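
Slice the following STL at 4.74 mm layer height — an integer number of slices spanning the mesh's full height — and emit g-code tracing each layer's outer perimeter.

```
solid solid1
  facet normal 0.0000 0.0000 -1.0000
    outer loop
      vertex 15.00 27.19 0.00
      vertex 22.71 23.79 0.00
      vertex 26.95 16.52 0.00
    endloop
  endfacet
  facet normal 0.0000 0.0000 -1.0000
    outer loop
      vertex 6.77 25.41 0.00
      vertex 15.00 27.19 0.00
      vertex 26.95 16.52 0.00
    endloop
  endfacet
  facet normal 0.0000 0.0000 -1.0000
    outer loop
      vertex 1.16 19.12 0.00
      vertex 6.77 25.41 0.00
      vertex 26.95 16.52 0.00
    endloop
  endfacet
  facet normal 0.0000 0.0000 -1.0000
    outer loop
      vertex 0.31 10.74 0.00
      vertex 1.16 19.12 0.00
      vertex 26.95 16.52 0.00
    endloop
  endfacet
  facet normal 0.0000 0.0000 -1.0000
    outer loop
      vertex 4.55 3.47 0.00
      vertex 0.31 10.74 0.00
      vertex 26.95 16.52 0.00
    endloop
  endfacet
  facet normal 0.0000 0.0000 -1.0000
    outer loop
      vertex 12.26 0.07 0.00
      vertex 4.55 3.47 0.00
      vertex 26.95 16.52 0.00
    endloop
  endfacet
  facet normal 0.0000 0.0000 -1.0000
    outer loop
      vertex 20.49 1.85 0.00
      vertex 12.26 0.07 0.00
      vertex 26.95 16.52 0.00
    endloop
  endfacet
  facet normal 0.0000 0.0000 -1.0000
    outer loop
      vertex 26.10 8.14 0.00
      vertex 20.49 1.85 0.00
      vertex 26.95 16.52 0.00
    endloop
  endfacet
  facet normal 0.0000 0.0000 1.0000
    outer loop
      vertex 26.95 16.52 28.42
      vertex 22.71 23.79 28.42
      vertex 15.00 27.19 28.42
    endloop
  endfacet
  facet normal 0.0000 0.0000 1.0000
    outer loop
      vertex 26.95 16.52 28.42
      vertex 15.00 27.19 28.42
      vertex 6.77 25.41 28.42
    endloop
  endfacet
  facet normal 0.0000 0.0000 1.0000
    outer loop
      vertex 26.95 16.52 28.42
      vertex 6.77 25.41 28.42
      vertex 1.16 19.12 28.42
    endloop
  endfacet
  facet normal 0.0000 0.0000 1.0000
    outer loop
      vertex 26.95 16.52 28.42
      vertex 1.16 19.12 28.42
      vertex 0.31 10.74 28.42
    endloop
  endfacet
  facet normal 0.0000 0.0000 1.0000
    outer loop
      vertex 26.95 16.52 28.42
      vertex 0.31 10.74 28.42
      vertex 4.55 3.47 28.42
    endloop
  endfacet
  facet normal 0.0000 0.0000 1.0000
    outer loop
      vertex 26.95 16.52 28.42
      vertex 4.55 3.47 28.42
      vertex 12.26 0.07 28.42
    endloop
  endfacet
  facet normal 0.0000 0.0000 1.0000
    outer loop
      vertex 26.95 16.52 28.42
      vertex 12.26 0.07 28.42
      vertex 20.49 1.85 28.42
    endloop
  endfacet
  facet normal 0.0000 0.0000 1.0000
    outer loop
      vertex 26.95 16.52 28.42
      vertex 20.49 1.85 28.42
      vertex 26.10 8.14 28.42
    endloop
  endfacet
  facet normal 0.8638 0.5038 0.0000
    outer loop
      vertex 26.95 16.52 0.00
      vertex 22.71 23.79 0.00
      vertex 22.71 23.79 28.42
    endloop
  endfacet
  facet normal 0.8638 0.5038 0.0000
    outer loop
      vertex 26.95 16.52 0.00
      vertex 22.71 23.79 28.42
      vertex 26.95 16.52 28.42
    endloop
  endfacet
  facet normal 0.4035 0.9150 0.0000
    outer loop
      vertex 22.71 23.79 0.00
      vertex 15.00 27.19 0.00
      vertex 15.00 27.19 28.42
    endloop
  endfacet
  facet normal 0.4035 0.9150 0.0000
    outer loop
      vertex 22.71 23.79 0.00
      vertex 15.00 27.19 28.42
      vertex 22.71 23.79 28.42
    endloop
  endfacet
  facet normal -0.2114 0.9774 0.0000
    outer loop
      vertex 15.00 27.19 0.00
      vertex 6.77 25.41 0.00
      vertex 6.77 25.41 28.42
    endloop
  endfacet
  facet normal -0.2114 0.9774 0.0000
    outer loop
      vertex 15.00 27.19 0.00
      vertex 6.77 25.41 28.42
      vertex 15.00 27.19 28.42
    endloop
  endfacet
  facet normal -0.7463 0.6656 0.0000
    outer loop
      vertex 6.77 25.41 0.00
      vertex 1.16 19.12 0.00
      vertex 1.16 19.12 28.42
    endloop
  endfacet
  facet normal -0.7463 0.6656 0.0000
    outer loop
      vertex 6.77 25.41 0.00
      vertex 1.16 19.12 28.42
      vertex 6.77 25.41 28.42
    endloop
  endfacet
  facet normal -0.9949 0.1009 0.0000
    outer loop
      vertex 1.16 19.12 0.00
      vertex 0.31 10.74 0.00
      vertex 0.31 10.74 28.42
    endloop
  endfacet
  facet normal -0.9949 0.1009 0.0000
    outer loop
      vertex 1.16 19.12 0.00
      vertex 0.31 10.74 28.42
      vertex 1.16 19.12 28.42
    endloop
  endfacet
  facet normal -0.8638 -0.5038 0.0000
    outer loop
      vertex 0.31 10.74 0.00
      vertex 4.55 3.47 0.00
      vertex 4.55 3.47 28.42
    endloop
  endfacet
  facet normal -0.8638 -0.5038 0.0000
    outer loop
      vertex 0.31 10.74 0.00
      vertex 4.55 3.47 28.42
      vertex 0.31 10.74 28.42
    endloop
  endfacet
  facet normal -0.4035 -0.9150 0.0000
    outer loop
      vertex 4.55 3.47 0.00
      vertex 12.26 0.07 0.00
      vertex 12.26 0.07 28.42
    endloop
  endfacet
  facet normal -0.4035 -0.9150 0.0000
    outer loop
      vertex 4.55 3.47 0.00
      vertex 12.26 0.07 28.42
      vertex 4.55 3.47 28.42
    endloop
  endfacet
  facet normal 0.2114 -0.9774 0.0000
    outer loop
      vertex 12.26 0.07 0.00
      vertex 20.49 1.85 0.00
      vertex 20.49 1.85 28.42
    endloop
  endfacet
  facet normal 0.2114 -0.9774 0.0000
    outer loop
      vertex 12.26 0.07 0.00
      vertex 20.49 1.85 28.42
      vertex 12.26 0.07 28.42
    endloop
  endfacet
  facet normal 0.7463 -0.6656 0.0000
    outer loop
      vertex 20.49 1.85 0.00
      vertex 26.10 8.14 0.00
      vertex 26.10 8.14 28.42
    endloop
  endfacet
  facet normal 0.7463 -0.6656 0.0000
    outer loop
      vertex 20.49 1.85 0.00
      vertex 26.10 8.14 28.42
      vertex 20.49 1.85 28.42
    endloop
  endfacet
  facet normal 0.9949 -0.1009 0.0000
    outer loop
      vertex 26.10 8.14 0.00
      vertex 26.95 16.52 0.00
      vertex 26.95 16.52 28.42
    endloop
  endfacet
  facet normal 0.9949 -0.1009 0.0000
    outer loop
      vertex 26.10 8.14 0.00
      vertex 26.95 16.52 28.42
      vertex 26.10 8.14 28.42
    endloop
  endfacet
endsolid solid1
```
; perimeter-only toolpath
G21 ; units = mm
G90 ; absolute positioning
G28 ; home
; layer 1
G0 Z4.74
G0 X26.95 Y16.52
G1 X22.71 Y23.79
G1 X15.00 Y27.19
G1 X6.77 Y25.41
G1 X1.16 Y19.12
G1 X0.31 Y10.74
G1 X4.55 Y3.47
G1 X12.26 Y0.07
G1 X20.49 Y1.85
G1 X26.10 Y8.14
G1 X26.95 Y16.52
; layer 2
G0 Z9.47
G0 X26.95 Y16.52
G1 X22.71 Y23.79
G1 X15.00 Y27.19
G1 X6.77 Y25.41
G1 X1.16 Y19.12
G1 X0.31 Y10.74
G1 X4.55 Y3.47
G1 X12.26 Y0.07
G1 X20.49 Y1.85
G1 X26.10 Y8.14
G1 X26.95 Y16.52
; layer 3
G0 Z14.21
G0 X26.95 Y16.52
G1 X22.71 Y23.79
G1 X15.00 Y27.19
G1 X6.77 Y25.41
G1 X1.16 Y19.12
G1 X0.31 Y10.74
G1 X4.55 Y3.47
G1 X12.26 Y0.07
G1 X20.49 Y1.85
G1 X26.10 Y8.14
G1 X26.95 Y16.52
; layer 4
G0 Z18.95
G0 X26.95 Y16.52
G1 X22.71 Y23.79
G1 X15.00 Y27.19
G1 X6.77 Y25.41
G1 X1.16 Y19.12
G1 X0.31 Y10.74
G1 X4.55 Y3.47
G1 X12.26 Y0.07
G1 X20.49 Y1.85
G1 X26.10 Y8.14
G1 X26.95 Y16.52
; layer 5
G0 Z23.68
G0 X26.95 Y16.52
G1 X22.71 Y23.79
G1 X15.00 Y27.19
G1 X6.77 Y25.41
G1 X1.16 Y19.12
G1 X0.31 Y10.74
G1 X4.55 Y3.47
G1 X12.26 Y0.07
G1 X20.49 Y1.85
G1 X26.10 Y8.14
G1 X26.95 Y16.52
; layer 6
G0 Z28.42
G0 X26.95 Y16.52
G1 X22.71 Y23.79
G1 X15.00 Y27.19
G1 X6.77 Y25.41
G1 X1.16 Y19.12
G1 X0.31 Y10.74
G1 X4.55 Y3.47
G1 X12.26 Y0.07
G1 X20.49 Y1.85
G1 X26.10 Y8.14
G1 X26.95 Y16.52
M2 ; end

The solid is a regular 10-sided prism (a cylinder approximated with 10 flat sides), circumscribed radius ≈ 13.6 mm, height ≈ 28.4 mm. Slicing at Δz = 4.74 mm — 6 equal slices spanning the solid's height, so layer i sits at z = i·h/6 — gives 6 non-empty perimeters. Each is a 10-segment closed polygon; G0 lifts to the layer z and rapids to the start vertex, then G1 traces the edges.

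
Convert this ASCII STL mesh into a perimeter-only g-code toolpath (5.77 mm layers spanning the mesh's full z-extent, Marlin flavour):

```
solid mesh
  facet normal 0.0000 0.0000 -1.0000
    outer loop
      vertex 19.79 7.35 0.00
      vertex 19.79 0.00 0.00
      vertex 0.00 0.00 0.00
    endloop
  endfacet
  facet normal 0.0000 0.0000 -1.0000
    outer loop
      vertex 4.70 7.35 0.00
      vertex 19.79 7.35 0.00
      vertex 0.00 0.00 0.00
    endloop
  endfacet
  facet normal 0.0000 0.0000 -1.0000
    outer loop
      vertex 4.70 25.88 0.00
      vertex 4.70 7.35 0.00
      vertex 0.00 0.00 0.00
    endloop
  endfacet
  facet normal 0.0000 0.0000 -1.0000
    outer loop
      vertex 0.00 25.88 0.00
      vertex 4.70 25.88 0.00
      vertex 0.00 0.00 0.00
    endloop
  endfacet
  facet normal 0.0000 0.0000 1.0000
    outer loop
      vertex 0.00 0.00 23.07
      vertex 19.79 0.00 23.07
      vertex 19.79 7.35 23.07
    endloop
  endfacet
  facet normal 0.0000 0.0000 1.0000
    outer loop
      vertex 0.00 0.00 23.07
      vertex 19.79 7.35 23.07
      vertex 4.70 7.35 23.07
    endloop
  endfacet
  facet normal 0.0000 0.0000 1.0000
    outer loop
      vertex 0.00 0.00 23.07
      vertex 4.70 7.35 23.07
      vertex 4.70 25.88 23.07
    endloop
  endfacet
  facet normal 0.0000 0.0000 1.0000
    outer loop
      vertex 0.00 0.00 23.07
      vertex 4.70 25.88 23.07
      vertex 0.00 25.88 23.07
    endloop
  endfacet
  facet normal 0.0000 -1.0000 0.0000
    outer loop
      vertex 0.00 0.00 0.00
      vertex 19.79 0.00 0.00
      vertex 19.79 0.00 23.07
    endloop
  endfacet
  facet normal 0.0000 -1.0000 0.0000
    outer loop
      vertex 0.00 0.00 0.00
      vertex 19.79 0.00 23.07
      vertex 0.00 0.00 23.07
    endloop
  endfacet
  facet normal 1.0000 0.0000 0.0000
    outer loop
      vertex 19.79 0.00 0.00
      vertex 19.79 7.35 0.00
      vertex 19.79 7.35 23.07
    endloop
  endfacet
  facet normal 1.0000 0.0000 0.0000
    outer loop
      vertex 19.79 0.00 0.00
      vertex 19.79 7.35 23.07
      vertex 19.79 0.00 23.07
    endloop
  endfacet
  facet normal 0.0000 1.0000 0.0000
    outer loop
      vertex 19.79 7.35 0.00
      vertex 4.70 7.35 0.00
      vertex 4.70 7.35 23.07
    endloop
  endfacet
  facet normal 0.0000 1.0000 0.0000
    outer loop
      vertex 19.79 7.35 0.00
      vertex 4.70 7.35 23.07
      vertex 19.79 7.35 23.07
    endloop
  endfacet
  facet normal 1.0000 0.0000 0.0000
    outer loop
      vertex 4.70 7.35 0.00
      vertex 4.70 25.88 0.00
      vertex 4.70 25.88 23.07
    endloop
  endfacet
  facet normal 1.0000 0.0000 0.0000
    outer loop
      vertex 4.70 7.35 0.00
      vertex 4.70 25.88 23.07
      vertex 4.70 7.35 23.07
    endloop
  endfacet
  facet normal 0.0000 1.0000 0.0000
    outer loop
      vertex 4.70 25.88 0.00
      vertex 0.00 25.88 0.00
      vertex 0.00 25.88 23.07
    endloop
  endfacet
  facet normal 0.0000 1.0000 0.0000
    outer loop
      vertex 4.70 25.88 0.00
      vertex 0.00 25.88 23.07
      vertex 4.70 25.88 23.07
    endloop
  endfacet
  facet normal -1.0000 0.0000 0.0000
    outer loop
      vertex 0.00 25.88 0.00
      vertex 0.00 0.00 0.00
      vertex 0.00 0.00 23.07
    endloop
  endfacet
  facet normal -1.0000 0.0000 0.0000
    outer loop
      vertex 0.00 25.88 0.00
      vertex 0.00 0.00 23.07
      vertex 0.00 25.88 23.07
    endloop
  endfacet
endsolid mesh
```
; perimeter-only toolpath
G21 ; units = mm
G90 ; absolute positioning
G28 ; home
; layer 1
G0 Z5.77
G0 X0.00 Y0.00
G1 X19.79 Y0.00
G1 X19.79 Y7.35
G1 X4.70 Y7.35
G1 X4.70 Y25.88
G1 X0.00 Y25.88
G1 X0.00 Y0.00
; layer 2
G0 Z11.54
G0 X0.00 Y0.00
G1 X19.79 Y0.00
G1 X19.79 Y7.35
G1 X4.70 Y7.35
G1 X4.70 Y25.88
G1 X0.00 Y25.88
G1 X0.00 Y0.00
; layer 3
G0 Z17.30
G0 X0.00 Y0.00
G1 X19.79 Y0.00
G1 X19.79 Y7.35
G1 X4.70 Y7.35
G1 X4.70 Y25.88
G1 X0.00 Y25.88
G1 X0.00 Y0.00
; layer 4
G0 Z23.07
G0 X0.00 Y0.00
G1 X19.79 Y0.00
G1 X19.79 Y7.35
G1 X4.70 Y7.35
G1 X4.70 Y25.88
G1 X0.00 Y25.88
G1 X0.00 Y0.00
M2 ; end

The solid is an L-shaped prism: outer 19.8 × 25.9 mm, arm thicknesses ≈ 7.35 mm (horizontal) and 4.7 mm (vertical), extruded 23.1 mm in z. Slicing at Δz = 5.77 mm — 4 equal slices spanning the solid's height, so layer i sits at z = i·h/4 — gives 4 non-empty perimeters. Each is a 6-segment closed polygon; G0 lifts to the layer z and rapids to the start vertex, then G1 traces the edges.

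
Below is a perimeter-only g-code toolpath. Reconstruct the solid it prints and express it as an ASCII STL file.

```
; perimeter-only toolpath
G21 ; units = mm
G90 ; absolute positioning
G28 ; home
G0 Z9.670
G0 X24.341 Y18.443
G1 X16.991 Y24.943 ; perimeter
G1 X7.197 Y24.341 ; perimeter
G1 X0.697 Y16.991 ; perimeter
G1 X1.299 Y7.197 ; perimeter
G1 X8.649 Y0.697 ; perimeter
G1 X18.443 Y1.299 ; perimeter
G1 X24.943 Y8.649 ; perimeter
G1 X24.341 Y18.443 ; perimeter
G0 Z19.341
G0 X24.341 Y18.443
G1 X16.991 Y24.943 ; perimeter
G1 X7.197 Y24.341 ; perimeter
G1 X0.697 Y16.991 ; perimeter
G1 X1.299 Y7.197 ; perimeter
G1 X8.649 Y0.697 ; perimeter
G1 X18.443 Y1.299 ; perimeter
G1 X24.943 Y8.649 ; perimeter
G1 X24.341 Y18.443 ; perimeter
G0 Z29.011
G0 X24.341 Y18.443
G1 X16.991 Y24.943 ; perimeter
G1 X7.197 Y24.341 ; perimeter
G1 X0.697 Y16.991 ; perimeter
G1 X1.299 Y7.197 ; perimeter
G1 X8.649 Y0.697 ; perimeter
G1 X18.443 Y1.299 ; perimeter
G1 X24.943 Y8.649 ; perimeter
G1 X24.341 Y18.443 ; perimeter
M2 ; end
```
solid part
  facet normal 0.0000 0.0000 -1.0000
    outer loop
      vertex 7.197 24.341 0.000
      vertex 16.991 24.943 0.000
      vertex 24.341 18.443 0.000
    endloop
  endfacet
  facet normal 0.0000 0.0000 -1.0000
    outer loop
      vertex 0.697 16.991 0.000
      vertex 7.197 24.341 0.000
      vertex 24.341 18.443 0.000
    endloop
  endfacet
  facet normal 0.0000 0.0000 -1.0000
    outer loop
      vertex 1.299 7.197 0.000
      vertex 0.697 16.991 0.000
      vertex 24.341 18.443 0.000
    endloop
  endfacet
  facet normal 0.0000 0.0000 -1.0000
    outer loop
      vertex 8.649 0.697 0.000
      vertex 1.299 7.197 0.000
      vertex 24.341 18.443 0.000
    endloop
  endfacet
  facet normal 0.0000 0.0000 -1.0000
    outer loop
      vertex 18.443 1.299 0.000
      vertex 8.649 0.697 0.000
      vertex 24.341 18.443 0.000
    endloop
  endfacet
  facet normal 0.0000 0.0000 -1.0000
    outer loop
      vertex 24.943 8.649 0.000
      vertex 18.443 1.299 0.000
      vertex 24.341 18.443 0.000
    endloop
  endfacet
  facet normal 0.0000 0.0000 1.0000
    outer loop
      vertex 24.341 18.443 29.011
      vertex 16.991 24.943 29.011
      vertex 7.197 24.341 29.011
    endloop
  endfacet
  facet normal 0.0000 0.0000 1.0000
    outer loop
      vertex 24.341 18.443 29.011
      vertex 7.197 24.341 29.011
      vertex 0.697 16.991 29.011
    endloop
  endfacet
  facet normal 0.0000 0.0000 1.0000
    outer loop
      vertex 24.341 18.443 29.011
      vertex 0.697 16.991 29.011
      vertex 1.299 7.197 29.011
    endloop
  endfacet
  facet normal 0.0000 0.0000 1.0000
    outer loop
      vertex 24.341 18.443 29.011
      vertex 1.299 7.197 29.011
      vertex 8.649 0.697 29.011
    endloop
  endfacet
  facet normal 0.0000 0.0000 1.0000
    outer loop
      vertex 24.341 18.443 29.011
      vertex 8.649 0.697 29.011
      vertex 18.443 1.299 29.011
    endloop
  endfacet
  facet normal 0.0000 0.0000 1.0000
    outer loop
      vertex 24.341 18.443 29.011
      vertex 18.443 1.299 29.011
      vertex 24.943 8.649 29.011
    endloop
  endfacet
  facet normal 0.6625 0.7491 0.0000
    outer loop
      vertex 24.341 18.443 0.000
      vertex 16.991 24.943 0.000
      vertex 16.991 24.943 29.011
    endloop
  endfacet
  facet normal 0.6625 0.7491 0.0000
    outer loop
      vertex 24.341 18.443 0.000
      vertex 16.991 24.943 29.011
      vertex 24.341 18.443 29.011
    endloop
  endfacet
  facet normal -0.0614 0.9981 0.0000
    outer loop
      vertex 16.991 24.943 0.000
      vertex 7.197 24.341 0.000
      vertex 7.197 24.341 29.011
    endloop
  endfacet
  facet normal -0.0614 0.9981 0.0000
    outer loop
      vertex 16.991 24.943 0.000
      vertex 7.197 24.341 29.011
      vertex 16.991 24.943 29.011
    endloop
  endfacet
  facet normal -0.7491 0.6625 0.0000
    outer loop
      vertex 7.197 24.341 0.000
      vertex 0.697 16.991 0.000
      vertex 0.697 16.991 29.011
    endloop
  endfacet
  facet normal -0.7491 0.6625 0.0000
    outer loop
      vertex 7.197 24.341 0.000
      vertex 0.697 16.991 29.011
      vertex 7.197 24.341 29.011
    endloop
  endfacet
  facet normal -0.9981 -0.0614 0.0000
    outer loop
      vertex 0.697 16.991 0.000
      vertex 1.299 7.197 0.000
      vertex 1.299 7.197 29.011
    endloop
  endfacet
  facet normal -0.9981 -0.0614 0.0000
    outer loop
      vertex 0.697 16.991 0.000
      vertex 1.299 7.197 29.011
      vertex 0.697 16.991 29.011
    endloop
  endfacet
  facet normal -0.6625 -0.7491 0.0000
    outer loop
      vertex 1.299 7.197 0.000
      vertex 8.649 0.697 0.000
      vertex 8.649 0.697 29.011
    endloop
  endfacet
  facet normal -0.6625 -0.7491 0.0000
    outer loop
      vertex 1.299 7.197 0.000
      vertex 8.649 0.697 29.011
      vertex 1.299 7.197 29.011
    endloop
  endfacet
  facet normal 0.0614 -0.9981 0.0000
    outer loop
      vertex 8.649 0.697 0.000
      vertex 18.443 1.299 0.000
      vertex 18.443 1.299 29.011
    endloop
  endfacet
  facet normal 0.0614 -0.9981 0.0000
    outer loop
      vertex 8.649 0.697 0.000
      vertex 18.443 1.299 29.011
      vertex 8.649 0.697 29.011
    endloop
  endfacet
  facet normal 0.7491 -0.6625 0.0000
    outer loop
      vertex 18.443 1.299 0.000
      vertex 24.943 8.649 0.000
      vertex 24.943 8.649 29.011
    endloop
  endfacet
  facet normal 0.7491 -0.6625 0.0000
    outer loop
      vertex 18.443 1.299 0.000
      vertex 24.943 8.649 29.011
      vertex 18.443 1.299 29.011
    endloop
  endfacet
  facet normal 0.9981 0.0614 0.0000
    outer loop
      vertex 24.943 8.649 0.000
      vertex 24.341 18.443 0.000
      vertex 24.341 18.443 29.011
    endloop
  endfacet
  facet normal 0.9981 0.0614 0.0000
    outer loop
      vertex 24.943 8.649 0.000
      vertex 24.341 18.443 29.011
      vertex 24.943 8.649 29.011
    endloop
  endfacet
endsolid part

The G0 Z moves step by Δz≈9.670 mm. Every layer's G1 loop is the same polygon, so the solid is a straight extrusion of it from z=0 to z≈29. Closing with flat bottom and top caps and triangulating gives 28 facets — a regular 8-sided prism (a cylinder approximated with 8 flat sides), circumscribed radius ≈ 12.8 mm, height ≈ 29 mm.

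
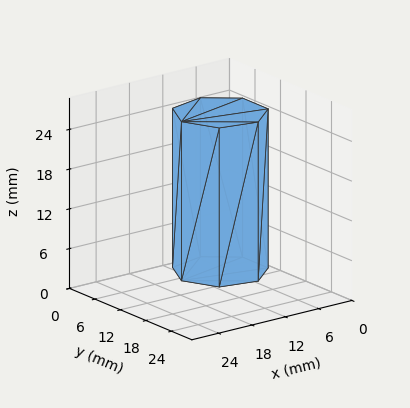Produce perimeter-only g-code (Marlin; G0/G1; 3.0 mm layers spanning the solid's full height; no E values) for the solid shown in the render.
Reading the render: the shape is a regular 7-sided prism (a cylinder approximated with 7 flat sides), circumscribed radius ≈ 7 mm, height ≈ 24 mm (dimensions read to the nearest mm from the axis ticks). For the g-code, the solid's height is divided into equal slices at the stated Δz and each level perimeter traced with G1 moves after a G0 lift.

; perimeter-only toolpath
G21 ; units = mm
G90 ; absolute positioning
G28 ; home
; layer 1
G0 Z3.0
G0 X14.0 Y7.0
G1 X11.4 Y12.5
G1 X5.4 Y13.8
G1 X0.7 Y10.0
G1 X0.7 Y4.0
G1 X5.4 Y0.2
G1 X11.4 Y1.5
G1 X14.0 Y7.0
; layer 2
G0 Z6.0
G0 X14.0 Y7.0
G1 X11.4 Y12.5
G1 X5.4 Y13.8
G1 X0.7 Y10.0
G1 X0.7 Y4.0
G1 X5.4 Y0.2
G1 X11.4 Y1.5
G1 X14.0 Y7.0
; layer 3
G0 Z9.0
G0 X14.0 Y7.0
G1 X11.4 Y12.5
G1 X5.4 Y13.8
G1 X0.7 Y10.0
G1 X0.7 Y4.0
G1 X5.4 Y0.2
G1 X11.4 Y1.5
G1 X14.0 Y7.0
; layer 4
G0 Z12.0
G0 X14.0 Y7.0
G1 X11.4 Y12.5
G1 X5.4 Y13.8
G1 X0.7 Y10.0
G1 X0.7 Y4.0
G1 X5.4 Y0.2
G1 X11.4 Y1.5
G1 X14.0 Y7.0
; layer 5
G0 Z15.0
G0 X14.0 Y7.0
G1 X11.4 Y12.5
G1 X5.4 Y13.8
G1 X0.7 Y10.0
G1 X0.7 Y4.0
G1 X5.4 Y0.2
G1 X11.4 Y1.5
G1 X14.0 Y7.0
; layer 6
G0 Z18.0
G0 X14.0 Y7.0
G1 X11.4 Y12.5
G1 X5.4 Y13.8
G1 X0.7 Y10.0
G1 X0.7 Y4.0
G1 X5.4 Y0.2
G1 X11.4 Y1.5
G1 X14.0 Y7.0
; layer 7
G0 Z21.0
G0 X14.0 Y7.0
G1 X11.4 Y12.5
G1 X5.4 Y13.8
G1 X0.7 Y10.0
G1 X0.7 Y4.0
G1 X5.4 Y0.2
G1 X11.4 Y1.5
G1 X14.0 Y7.0
; layer 8
G0 Z24.0
G0 X14.0 Y7.0
G1 X11.4 Y12.5
G1 X5.4 Y13.8
G1 X0.7 Y10.0
G1 X0.7 Y4.0
G1 X5.4 Y0.2
G1 X11.4 Y1.5
G1 X14.0 Y7.0
M2 ; end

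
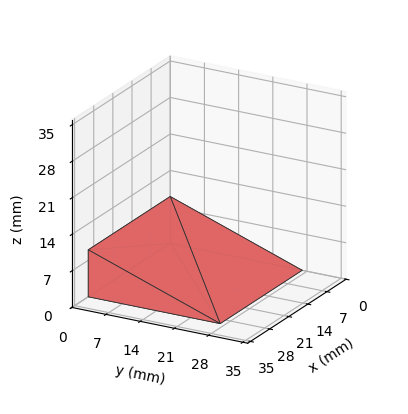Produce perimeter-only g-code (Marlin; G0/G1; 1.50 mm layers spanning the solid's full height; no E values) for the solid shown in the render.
Reading the render: the shape is a wedge (ramp): 30 × 27 mm base, rising to 9 mm along the y=0 edge and sloping linearly to z=0 at y=27 (dimensions read to the nearest mm from the axis ticks). For the g-code, the solid's height is divided into equal slices at the stated Δz and each level perimeter traced with G1 moves after a G0 lift.

; perimeter-only toolpath
G21 ; units = mm
G90 ; absolute positioning
G28 ; home
; layer 1
G0 Z1.50
G0 X0.00 Y0.00
G1 X30.00 Y0.00
G1 X30.00 Y22.50
G1 X0.00 Y22.50
G1 X0.00 Y0.00
; layer 2
G0 Z3.00
G0 X0.00 Y0.00
G1 X30.00 Y0.00
G1 X30.00 Y18.00
G1 X0.00 Y18.00
G1 X0.00 Y0.00
; layer 3
G0 Z4.50
G0 X0.00 Y0.00
G1 X30.00 Y0.00
G1 X30.00 Y13.50
G1 X0.00 Y13.50
G1 X0.00 Y0.00
; layer 4
G0 Z6.00
G0 X0.00 Y0.00
G1 X30.00 Y0.00
G1 X30.00 Y9.00
G1 X0.00 Y9.00
G1 X0.00 Y0.00
; layer 5
G0 Z7.50
G0 X0.00 Y0.00
G1 X30.00 Y0.00
G1 X30.00 Y4.50
G1 X0.00 Y4.50
G1 X0.00 Y0.00
M2 ; end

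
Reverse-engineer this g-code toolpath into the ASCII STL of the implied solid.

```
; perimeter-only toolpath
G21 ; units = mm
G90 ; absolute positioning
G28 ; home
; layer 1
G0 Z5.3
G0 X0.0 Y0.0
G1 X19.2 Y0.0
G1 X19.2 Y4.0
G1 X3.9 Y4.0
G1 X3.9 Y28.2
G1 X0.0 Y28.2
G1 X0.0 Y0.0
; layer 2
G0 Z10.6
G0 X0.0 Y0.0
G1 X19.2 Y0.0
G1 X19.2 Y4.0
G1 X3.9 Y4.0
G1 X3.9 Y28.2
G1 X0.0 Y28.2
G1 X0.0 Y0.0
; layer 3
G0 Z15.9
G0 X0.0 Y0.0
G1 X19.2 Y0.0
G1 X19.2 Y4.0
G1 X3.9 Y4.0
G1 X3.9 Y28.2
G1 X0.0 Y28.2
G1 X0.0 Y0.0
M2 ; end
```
solid part
  facet normal 0.0000 0.0000 -1.0000
    outer loop
      vertex 19.2 4.0 0.0
      vertex 19.2 0.0 0.0
      vertex 0.0 0.0 0.0
    endloop
  endfacet
  facet normal 0.0000 0.0000 -1.0000
    outer loop
      vertex 3.9 4.0 0.0
      vertex 19.2 4.0 0.0
      vertex 0.0 0.0 0.0
    endloop
  endfacet
  facet normal 0.0000 0.0000 -1.0000
    outer loop
      vertex 3.9 28.2 0.0
      vertex 3.9 4.0 0.0
      vertex 0.0 0.0 0.0
    endloop
  endfacet
  facet normal 0.0000 0.0000 -1.0000
    outer loop
      vertex 0.0 28.2 0.0
      vertex 3.9 28.2 0.0
      vertex 0.0 0.0 0.0
    endloop
  endfacet
  facet normal 0.0000 0.0000 1.0000
    outer loop
      vertex 0.0 0.0 15.9
      vertex 19.2 0.0 15.9
      vertex 19.2 4.0 15.9
    endloop
  endfacet
  facet normal 0.0000 0.0000 1.0000
    outer loop
      vertex 0.0 0.0 15.9
      vertex 19.2 4.0 15.9
      vertex 3.9 4.0 15.9
    endloop
  endfacet
  facet normal 0.0000 0.0000 1.0000
    outer loop
      vertex 0.0 0.0 15.9
      vertex 3.9 4.0 15.9
      vertex 3.9 28.2 15.9
    endloop
  endfacet
  facet normal 0.0000 0.0000 1.0000
    outer loop
      vertex 0.0 0.0 15.9
      vertex 3.9 28.2 15.9
      vertex 0.0 28.2 15.9
    endloop
  endfacet
  facet normal 0.0000 -1.0000 0.0000
    outer loop
      vertex 0.0 0.0 0.0
      vertex 19.2 0.0 0.0
      vertex 19.2 0.0 15.9
    endloop
  endfacet
  facet normal 0.0000 -1.0000 0.0000
    outer loop
      vertex 0.0 0.0 0.0
      vertex 19.2 0.0 15.9
      vertex 0.0 0.0 15.9
    endloop
  endfacet
  facet normal 1.0000 0.0000 0.0000
    outer loop
      vertex 19.2 0.0 0.0
      vertex 19.2 4.0 0.0
      vertex 19.2 4.0 15.9
    endloop
  endfacet
  facet normal 1.0000 0.0000 0.0000
    outer loop
      vertex 19.2 0.0 0.0
      vertex 19.2 4.0 15.9
      vertex 19.2 0.0 15.9
    endloop
  endfacet
  facet normal 0.0000 1.0000 0.0000
    outer loop
      vertex 19.2 4.0 0.0
      vertex 3.9 4.0 0.0
      vertex 3.9 4.0 15.9
    endloop
  endfacet
  facet normal 0.0000 1.0000 0.0000
    outer loop
      vertex 19.2 4.0 0.0
      vertex 3.9 4.0 15.9
      vertex 19.2 4.0 15.9
    endloop
  endfacet
  facet normal 1.0000 0.0000 0.0000
    outer loop
      vertex 3.9 4.0 0.0
      vertex 3.9 28.2 0.0
      vertex 3.9 28.2 15.9
    endloop
  endfacet
  facet normal 1.0000 0.0000 0.0000
    outer loop
      vertex 3.9 4.0 0.0
      vertex 3.9 28.2 15.9
      vertex 3.9 4.0 15.9
    endloop
  endfacet
  facet normal 0.0000 1.0000 0.0000
    outer loop
      vertex 3.9 28.2 0.0
      vertex 0.0 28.2 0.0
      vertex 0.0 28.2 15.9
    endloop
  endfacet
  facet normal 0.0000 1.0000 0.0000
    outer loop
      vertex 3.9 28.2 0.0
      vertex 0.0 28.2 15.9
      vertex 3.9 28.2 15.9
    endloop
  endfacet
  facet normal -1.0000 0.0000 0.0000
    outer loop
      vertex 0.0 28.2 0.0
      vertex 0.0 0.0 0.0
      vertex 0.0 0.0 15.9
    endloop
  endfacet
  facet normal -1.0000 0.0000 0.0000
    outer loop
      vertex 0.0 28.2 0.0
      vertex 0.0 0.0 15.9
      vertex 0.0 28.2 15.9
    endloop
  endfacet
endsolid part

The G0 Z moves step by Δz≈5.3 mm. Every layer's G1 loop is the same polygon, so the solid is a straight extrusion of it from z=0 to z≈15.9. Closing with flat bottom and top caps and triangulating gives 20 facets — an L-shaped prism: outer 19.2 × 28.2 mm, arm thicknesses ≈ 4 mm (horizontal) and 3.9 mm (vertical), extruded 15.9 mm in z.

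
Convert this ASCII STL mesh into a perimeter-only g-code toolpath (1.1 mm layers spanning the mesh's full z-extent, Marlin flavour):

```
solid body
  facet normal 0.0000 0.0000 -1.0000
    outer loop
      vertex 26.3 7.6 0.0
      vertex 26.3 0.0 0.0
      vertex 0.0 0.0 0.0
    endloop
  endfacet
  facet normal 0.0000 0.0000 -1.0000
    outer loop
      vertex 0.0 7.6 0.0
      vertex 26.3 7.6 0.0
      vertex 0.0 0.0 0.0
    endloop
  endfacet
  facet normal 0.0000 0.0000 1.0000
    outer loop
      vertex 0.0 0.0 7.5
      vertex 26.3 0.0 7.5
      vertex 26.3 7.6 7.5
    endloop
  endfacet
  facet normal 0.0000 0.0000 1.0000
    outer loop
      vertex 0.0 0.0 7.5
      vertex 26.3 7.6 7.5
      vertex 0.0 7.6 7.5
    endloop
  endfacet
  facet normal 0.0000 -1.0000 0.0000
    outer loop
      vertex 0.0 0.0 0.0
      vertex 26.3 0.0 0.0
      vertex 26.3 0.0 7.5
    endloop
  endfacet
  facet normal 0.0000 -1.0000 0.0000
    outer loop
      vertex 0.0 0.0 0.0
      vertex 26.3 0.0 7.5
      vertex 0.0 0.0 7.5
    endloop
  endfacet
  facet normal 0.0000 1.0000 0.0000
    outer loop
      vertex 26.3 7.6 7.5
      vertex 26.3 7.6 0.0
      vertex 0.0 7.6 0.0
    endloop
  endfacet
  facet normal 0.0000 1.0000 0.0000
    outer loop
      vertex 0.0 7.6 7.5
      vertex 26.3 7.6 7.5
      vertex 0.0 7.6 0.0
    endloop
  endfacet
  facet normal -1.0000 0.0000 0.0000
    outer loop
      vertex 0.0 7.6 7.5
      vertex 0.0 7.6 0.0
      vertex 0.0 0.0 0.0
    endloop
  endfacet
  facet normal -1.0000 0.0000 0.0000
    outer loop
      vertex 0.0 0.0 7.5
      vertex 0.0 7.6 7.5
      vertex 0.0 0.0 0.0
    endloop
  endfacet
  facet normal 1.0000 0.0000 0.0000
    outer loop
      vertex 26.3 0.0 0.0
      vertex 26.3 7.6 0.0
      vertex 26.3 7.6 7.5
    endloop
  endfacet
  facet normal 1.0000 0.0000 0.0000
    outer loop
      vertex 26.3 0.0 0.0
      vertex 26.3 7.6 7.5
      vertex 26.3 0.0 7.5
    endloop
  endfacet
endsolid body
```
; perimeter-only toolpath
G21 ; units = mm
G90 ; absolute positioning
G28 ; home
; layer 1
G0 Z1.1
G0 X0.0 Y0.0
G1 X26.3 Y0.0
G1 X26.3 Y7.6
G1 X0.0 Y7.6
G1 X0.0 Y0.0
; layer 2
G0 Z2.1
G0 X0.0 Y0.0
G1 X26.3 Y0.0
G1 X26.3 Y7.6
G1 X0.0 Y7.6
G1 X0.0 Y0.0
; layer 3
G0 Z3.2
G0 X0.0 Y0.0
G1 X26.3 Y0.0
G1 X26.3 Y7.6
G1 X0.0 Y7.6
G1 X0.0 Y0.0
; layer 4
G0 Z4.3
G0 X0.0 Y0.0
G1 X26.3 Y0.0
G1 X26.3 Y7.6
G1 X0.0 Y7.6
G1 X0.0 Y0.0
; layer 5
G0 Z5.4
G0 X0.0 Y0.0
G1 X26.3 Y0.0
G1 X26.3 Y7.6
G1 X0.0 Y7.6
G1 X0.0 Y0.0
; layer 6
G0 Z6.4
G0 X0.0 Y0.0
G1 X26.3 Y0.0
G1 X26.3 Y7.6
G1 X0.0 Y7.6
G1 X0.0 Y0.0
; layer 7
G0 Z7.5
G0 X0.0 Y0.0
G1 X26.3 Y0.0
G1 X26.3 Y7.6
G1 X0.0 Y7.6
G1 X0.0 Y0.0
M2 ; end

The solid is a rectangular box, roughly 26.3 × 7.6 mm footprint and 7.5 mm tall. Slicing at Δz = 1.1 mm — 7 equal slices spanning the solid's height, so layer i sits at z = i·h/7 — gives 7 non-empty perimeters. Each is a 4-segment closed polygon; G0 lifts to the layer z and rapids to the start vertex, then G1 traces the edges.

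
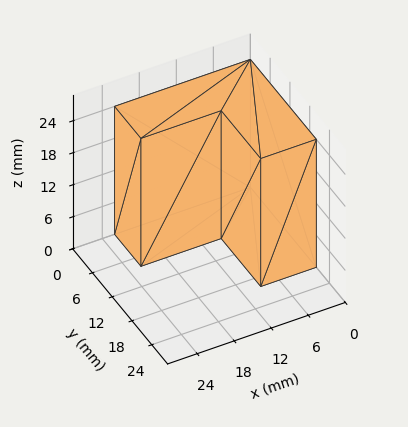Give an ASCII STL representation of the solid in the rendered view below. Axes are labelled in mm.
Reading the render: the shape is an L-shaped prism: outer 22 × 20 mm, arm thicknesses ≈ 8 mm (horizontal) and 9 mm (vertical), extruded 24 mm in z (dimensions read to the nearest mm from the axis ticks). For the STL, each face is triangulated and given an outward normal.

solid part
  facet normal 0.0000 0.0000 -1.0000
    outer loop
      vertex 22.000 8.000 0.000
      vertex 22.000 0.000 0.000
      vertex 0.000 0.000 0.000
    endloop
  endfacet
  facet normal 0.0000 0.0000 -1.0000
    outer loop
      vertex 9.000 8.000 0.000
      vertex 22.000 8.000 0.000
      vertex 0.000 0.000 0.000
    endloop
  endfacet
  facet normal 0.0000 0.0000 -1.0000
    outer loop
      vertex 9.000 20.000 0.000
      vertex 9.000 8.000 0.000
      vertex 0.000 0.000 0.000
    endloop
  endfacet
  facet normal 0.0000 0.0000 -1.0000
    outer loop
      vertex 0.000 20.000 0.000
      vertex 9.000 20.000 0.000
      vertex 0.000 0.000 0.000
    endloop
  endfacet
  facet normal 0.0000 0.0000 1.0000
    outer loop
      vertex 0.000 0.000 24.000
      vertex 22.000 0.000 24.000
      vertex 22.000 8.000 24.000
    endloop
  endfacet
  facet normal 0.0000 0.0000 1.0000
    outer loop
      vertex 0.000 0.000 24.000
      vertex 22.000 8.000 24.000
      vertex 9.000 8.000 24.000
    endloop
  endfacet
  facet normal 0.0000 0.0000 1.0000
    outer loop
      vertex 0.000 0.000 24.000
      vertex 9.000 8.000 24.000
      vertex 9.000 20.000 24.000
    endloop
  endfacet
  facet normal 0.0000 0.0000 1.0000
    outer loop
      vertex 0.000 0.000 24.000
      vertex 9.000 20.000 24.000
      vertex 0.000 20.000 24.000
    endloop
  endfacet
  facet normal 0.0000 -1.0000 0.0000
    outer loop
      vertex 0.000 0.000 0.000
      vertex 22.000 0.000 0.000
      vertex 22.000 0.000 24.000
    endloop
  endfacet
  facet normal 0.0000 -1.0000 0.0000
    outer loop
      vertex 0.000 0.000 0.000
      vertex 22.000 0.000 24.000
      vertex 0.000 0.000 24.000
    endloop
  endfacet
  facet normal 1.0000 0.0000 0.0000
    outer loop
      vertex 22.000 0.000 0.000
      vertex 22.000 8.000 0.000
      vertex 22.000 8.000 24.000
    endloop
  endfacet
  facet normal 1.0000 0.0000 0.0000
    outer loop
      vertex 22.000 0.000 0.000
      vertex 22.000 8.000 24.000
      vertex 22.000 0.000 24.000
    endloop
  endfacet
  facet normal 0.0000 1.0000 0.0000
    outer loop
      vertex 22.000 8.000 0.000
      vertex 9.000 8.000 0.000
      vertex 9.000 8.000 24.000
    endloop
  endfacet
  facet normal 0.0000 1.0000 0.0000
    outer loop
      vertex 22.000 8.000 0.000
      vertex 9.000 8.000 24.000
      vertex 22.000 8.000 24.000
    endloop
  endfacet
  facet normal 1.0000 0.0000 0.0000
    outer loop
      vertex 9.000 8.000 0.000
      vertex 9.000 20.000 0.000
      vertex 9.000 20.000 24.000
    endloop
  endfacet
  facet normal 1.0000 0.0000 0.0000
    outer loop
      vertex 9.000 8.000 0.000
      vertex 9.000 20.000 24.000
      vertex 9.000 8.000 24.000
    endloop
  endfacet
  facet normal 0.0000 1.0000 0.0000
    outer loop
      vertex 9.000 20.000 0.000
      vertex 0.000 20.000 0.000
      vertex 0.000 20.000 24.000
    endloop
  endfacet
  facet normal 0.0000 1.0000 0.0000
    outer loop
      vertex 9.000 20.000 0.000
      vertex 0.000 20.000 24.000
      vertex 9.000 20.000 24.000
    endloop
  endfacet
  facet normal -1.0000 0.0000 0.0000
    outer loop
      vertex 0.000 20.000 0.000
      vertex 0.000 0.000 0.000
      vertex 0.000 0.000 24.000
    endloop
  endfacet
  facet normal -1.0000 0.0000 0.0000
    outer loop
      vertex 0.000 20.000 0.000
      vertex 0.000 0.000 24.000
      vertex 0.000 20.000 24.000
    endloop
  endfacet
endsolid part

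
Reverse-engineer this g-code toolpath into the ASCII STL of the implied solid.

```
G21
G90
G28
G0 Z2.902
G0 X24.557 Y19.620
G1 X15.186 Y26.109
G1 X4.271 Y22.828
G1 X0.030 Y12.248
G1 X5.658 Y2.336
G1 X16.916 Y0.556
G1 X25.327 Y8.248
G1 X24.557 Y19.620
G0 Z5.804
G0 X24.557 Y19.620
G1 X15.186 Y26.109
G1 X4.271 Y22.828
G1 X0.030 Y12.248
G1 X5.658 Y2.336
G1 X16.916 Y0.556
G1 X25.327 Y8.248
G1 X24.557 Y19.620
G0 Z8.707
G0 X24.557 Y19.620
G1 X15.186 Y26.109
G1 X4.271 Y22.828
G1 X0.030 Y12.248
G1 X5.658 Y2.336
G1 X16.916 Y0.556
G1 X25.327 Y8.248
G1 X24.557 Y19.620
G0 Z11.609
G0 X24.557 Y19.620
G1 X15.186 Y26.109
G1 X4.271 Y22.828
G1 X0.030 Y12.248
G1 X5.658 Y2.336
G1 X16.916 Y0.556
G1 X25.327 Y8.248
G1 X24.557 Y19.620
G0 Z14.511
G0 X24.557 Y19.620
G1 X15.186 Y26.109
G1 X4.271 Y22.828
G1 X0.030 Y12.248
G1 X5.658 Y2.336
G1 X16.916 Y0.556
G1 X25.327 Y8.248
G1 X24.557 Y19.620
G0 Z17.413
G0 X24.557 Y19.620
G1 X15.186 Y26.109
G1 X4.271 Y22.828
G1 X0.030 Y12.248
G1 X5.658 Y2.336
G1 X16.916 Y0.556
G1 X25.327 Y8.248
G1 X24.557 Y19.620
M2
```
solid part
  facet normal 0.0000 0.0000 -1.0000
    outer loop
      vertex 4.271 22.828 0.000
      vertex 15.186 26.109 0.000
      vertex 24.557 19.620 0.000
    endloop
  endfacet
  facet normal 0.0000 0.0000 -1.0000
    outer loop
      vertex 0.030 12.248 0.000
      vertex 4.271 22.828 0.000
      vertex 24.557 19.620 0.000
    endloop
  endfacet
  facet normal 0.0000 0.0000 -1.0000
    outer loop
      vertex 5.658 2.336 0.000
      vertex 0.030 12.248 0.000
      vertex 24.557 19.620 0.000
    endloop
  endfacet
  facet normal 0.0000 0.0000 -1.0000
    outer loop
      vertex 16.916 0.556 0.000
      vertex 5.658 2.336 0.000
      vertex 24.557 19.620 0.000
    endloop
  endfacet
  facet normal 0.0000 0.0000 -1.0000
    outer loop
      vertex 25.327 8.248 0.000
      vertex 16.916 0.556 0.000
      vertex 24.557 19.620 0.000
    endloop
  endfacet
  facet normal 0.0000 0.0000 1.0000
    outer loop
      vertex 24.557 19.620 17.413
      vertex 15.186 26.109 17.413
      vertex 4.271 22.828 17.413
    endloop
  endfacet
  facet normal 0.0000 0.0000 1.0000
    outer loop
      vertex 24.557 19.620 17.413
      vertex 4.271 22.828 17.413
      vertex 0.030 12.248 17.413
    endloop
  endfacet
  facet normal 0.0000 0.0000 1.0000
    outer loop
      vertex 24.557 19.620 17.413
      vertex 0.030 12.248 17.413
      vertex 5.658 2.336 17.413
    endloop
  endfacet
  facet normal 0.0000 0.0000 1.0000
    outer loop
      vertex 24.557 19.620 17.413
      vertex 5.658 2.336 17.413
      vertex 16.916 0.556 17.413
    endloop
  endfacet
  facet normal 0.0000 0.0000 1.0000
    outer loop
      vertex 24.557 19.620 17.413
      vertex 16.916 0.556 17.413
      vertex 25.327 8.248 17.413
    endloop
  endfacet
  facet normal 0.5693 0.8221 0.0000
    outer loop
      vertex 24.557 19.620 0.000
      vertex 15.186 26.109 0.000
      vertex 15.186 26.109 17.413
    endloop
  endfacet
  facet normal 0.5693 0.8221 0.0000
    outer loop
      vertex 24.557 19.620 0.000
      vertex 15.186 26.109 17.413
      vertex 24.557 19.620 17.413
    endloop
  endfacet
  facet normal -0.2879 0.9577 0.0000
    outer loop
      vertex 15.186 26.109 0.000
      vertex 4.271 22.828 0.000
      vertex 4.271 22.828 17.413
    endloop
  endfacet
  facet normal -0.2879 0.9577 0.0000
    outer loop
      vertex 15.186 26.109 0.000
      vertex 4.271 22.828 17.413
      vertex 15.186 26.109 17.413
    endloop
  endfacet
  facet normal -0.9282 0.3721 0.0000
    outer loop
      vertex 4.271 22.828 0.000
      vertex 0.030 12.248 0.000
      vertex 0.030 12.248 17.413
    endloop
  endfacet
  facet normal -0.9282 0.3721 0.0000
    outer loop
      vertex 4.271 22.828 0.000
      vertex 0.030 12.248 17.413
      vertex 4.271 22.828 17.413
    endloop
  endfacet
  facet normal -0.8696 -0.4938 0.0000
    outer loop
      vertex 0.030 12.248 0.000
      vertex 5.658 2.336 0.000
      vertex 5.658 2.336 17.413
    endloop
  endfacet
  facet normal -0.8696 -0.4938 0.0000
    outer loop
      vertex 0.030 12.248 0.000
      vertex 5.658 2.336 17.413
      vertex 0.030 12.248 17.413
    endloop
  endfacet
  facet normal -0.1562 -0.9877 0.0000
    outer loop
      vertex 5.658 2.336 0.000
      vertex 16.916 0.556 0.000
      vertex 16.916 0.556 17.413
    endloop
  endfacet
  facet normal -0.1562 -0.9877 0.0000
    outer loop
      vertex 5.658 2.336 0.000
      vertex 16.916 0.556 17.413
      vertex 5.658 2.336 17.413
    endloop
  endfacet
  facet normal 0.6749 -0.7379 0.0000
    outer loop
      vertex 16.916 0.556 0.000
      vertex 25.327 8.248 0.000
      vertex 25.327 8.248 17.413
    endloop
  endfacet
  facet normal 0.6749 -0.7379 0.0000
    outer loop
      vertex 16.916 0.556 0.000
      vertex 25.327 8.248 17.413
      vertex 16.916 0.556 17.413
    endloop
  endfacet
  facet normal 0.9977 0.0676 0.0000
    outer loop
      vertex 25.327 8.248 0.000
      vertex 24.557 19.620 0.000
      vertex 24.557 19.620 17.413
    endloop
  endfacet
  facet normal 0.9977 0.0676 0.0000
    outer loop
      vertex 25.327 8.248 0.000
      vertex 24.557 19.620 17.413
      vertex 25.327 8.248 17.413
    endloop
  endfacet
endsolid part

The G0 Z moves step by Δz≈2.902 mm. Every layer's G1 loop is the same polygon, so the solid is a straight extrusion of it from z=0 to z≈17.4. Closing with flat bottom and top caps and triangulating gives 24 facets — a regular 7-sided prism (a cylinder approximated with 7 flat sides), circumscribed radius ≈ 13.1 mm, height ≈ 17.4 mm.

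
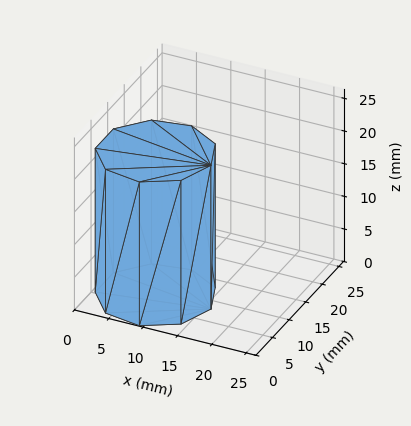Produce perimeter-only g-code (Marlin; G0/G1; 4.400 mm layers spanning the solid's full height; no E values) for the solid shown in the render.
Reading the render: the shape is a regular 9-sided prism (a cylinder approximated with 9 flat sides), circumscribed radius ≈ 8 mm, height ≈ 22 mm (dimensions read to the nearest mm from the axis ticks). For the g-code, the solid's height is divided into equal slices at the stated Δz and each level perimeter traced with G1 moves after a G0 lift.

; perimeter-only toolpath
G21 ; units = mm
G90 ; absolute positioning
G28 ; home
; layer 1
G0 Z4.400
G0 X16.000 Y8.000
G1 X14.128 Y13.142
G1 X9.389 Y15.878
G1 X4.000 Y14.928
G1 X0.482 Y10.736
G1 X0.482 Y5.264
G1 X4.000 Y1.072
G1 X9.389 Y0.122
G1 X14.128 Y2.858
G1 X16.000 Y8.000
; layer 2
G0 Z8.800
G0 X16.000 Y8.000
G1 X14.128 Y13.142
G1 X9.389 Y15.878
G1 X4.000 Y14.928
G1 X0.482 Y10.736
G1 X0.482 Y5.264
G1 X4.000 Y1.072
G1 X9.389 Y0.122
G1 X14.128 Y2.858
G1 X16.000 Y8.000
; layer 3
G0 Z13.200
G0 X16.000 Y8.000
G1 X14.128 Y13.142
G1 X9.389 Y15.878
G1 X4.000 Y14.928
G1 X0.482 Y10.736
G1 X0.482 Y5.264
G1 X4.000 Y1.072
G1 X9.389 Y0.122
G1 X14.128 Y2.858
G1 X16.000 Y8.000
; layer 4
G0 Z17.600
G0 X16.000 Y8.000
G1 X14.128 Y13.142
G1 X9.389 Y15.878
G1 X4.000 Y14.928
G1 X0.482 Y10.736
G1 X0.482 Y5.264
G1 X4.000 Y1.072
G1 X9.389 Y0.122
G1 X14.128 Y2.858
G1 X16.000 Y8.000
; layer 5
G0 Z22.000
G0 X16.000 Y8.000
G1 X14.128 Y13.142
G1 X9.389 Y15.878
G1 X4.000 Y14.928
G1 X0.482 Y10.736
G1 X0.482 Y5.264
G1 X4.000 Y1.072
G1 X9.389 Y0.122
G1 X14.128 Y2.858
G1 X16.000 Y8.000
M2 ; end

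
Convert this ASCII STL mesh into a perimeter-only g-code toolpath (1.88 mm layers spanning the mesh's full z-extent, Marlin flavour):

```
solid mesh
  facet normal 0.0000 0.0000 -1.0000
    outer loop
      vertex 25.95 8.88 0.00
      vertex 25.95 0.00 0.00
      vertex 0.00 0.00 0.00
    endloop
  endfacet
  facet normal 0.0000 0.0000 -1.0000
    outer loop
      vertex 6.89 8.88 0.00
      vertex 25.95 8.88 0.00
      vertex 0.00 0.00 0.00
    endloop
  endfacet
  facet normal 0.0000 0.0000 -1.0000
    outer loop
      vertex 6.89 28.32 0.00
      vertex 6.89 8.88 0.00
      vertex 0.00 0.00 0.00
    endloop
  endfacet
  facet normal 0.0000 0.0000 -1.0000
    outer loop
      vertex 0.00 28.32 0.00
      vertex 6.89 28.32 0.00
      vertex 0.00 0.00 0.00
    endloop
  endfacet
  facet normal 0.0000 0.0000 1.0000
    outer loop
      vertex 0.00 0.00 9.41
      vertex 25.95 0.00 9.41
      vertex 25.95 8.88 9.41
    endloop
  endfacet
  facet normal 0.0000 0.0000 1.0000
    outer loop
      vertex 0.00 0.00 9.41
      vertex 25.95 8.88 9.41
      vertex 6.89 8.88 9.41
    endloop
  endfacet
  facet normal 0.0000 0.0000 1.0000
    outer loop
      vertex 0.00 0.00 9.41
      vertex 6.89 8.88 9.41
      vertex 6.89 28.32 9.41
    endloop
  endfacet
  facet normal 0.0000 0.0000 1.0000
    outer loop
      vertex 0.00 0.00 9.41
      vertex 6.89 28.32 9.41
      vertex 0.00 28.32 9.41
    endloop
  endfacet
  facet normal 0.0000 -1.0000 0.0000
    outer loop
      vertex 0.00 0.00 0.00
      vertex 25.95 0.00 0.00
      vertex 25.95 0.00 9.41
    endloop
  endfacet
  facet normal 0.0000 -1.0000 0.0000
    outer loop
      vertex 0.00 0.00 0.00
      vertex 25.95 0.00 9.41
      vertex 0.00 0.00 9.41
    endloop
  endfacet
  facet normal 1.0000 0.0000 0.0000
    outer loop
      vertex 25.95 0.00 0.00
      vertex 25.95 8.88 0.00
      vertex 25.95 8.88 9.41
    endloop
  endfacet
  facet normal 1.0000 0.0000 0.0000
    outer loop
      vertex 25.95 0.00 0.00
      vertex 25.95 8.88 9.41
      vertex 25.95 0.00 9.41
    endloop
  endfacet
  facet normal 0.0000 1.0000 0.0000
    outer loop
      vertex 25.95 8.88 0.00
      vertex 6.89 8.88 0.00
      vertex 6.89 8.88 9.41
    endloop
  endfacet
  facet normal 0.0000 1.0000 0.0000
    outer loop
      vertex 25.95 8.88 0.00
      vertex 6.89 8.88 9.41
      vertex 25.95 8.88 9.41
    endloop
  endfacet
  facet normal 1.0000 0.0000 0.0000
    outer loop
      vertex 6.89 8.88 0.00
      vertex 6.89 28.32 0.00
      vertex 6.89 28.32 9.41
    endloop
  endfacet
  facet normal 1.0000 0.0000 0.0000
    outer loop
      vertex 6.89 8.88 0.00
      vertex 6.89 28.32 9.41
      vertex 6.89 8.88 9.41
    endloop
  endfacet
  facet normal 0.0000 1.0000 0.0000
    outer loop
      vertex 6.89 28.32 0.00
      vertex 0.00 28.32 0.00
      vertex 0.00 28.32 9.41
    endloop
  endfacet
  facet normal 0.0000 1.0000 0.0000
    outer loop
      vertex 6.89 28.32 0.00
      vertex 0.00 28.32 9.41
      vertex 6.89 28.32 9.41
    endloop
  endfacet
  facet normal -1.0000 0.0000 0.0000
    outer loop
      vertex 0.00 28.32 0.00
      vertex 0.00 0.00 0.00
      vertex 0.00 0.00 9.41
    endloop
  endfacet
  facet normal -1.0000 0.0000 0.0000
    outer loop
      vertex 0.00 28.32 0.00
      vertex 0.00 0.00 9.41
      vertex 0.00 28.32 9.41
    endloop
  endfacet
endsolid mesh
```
; perimeter-only toolpath
G21 ; units = mm
G90 ; absolute positioning
G28 ; home
; layer 1
G0 Z1.88
G0 X0.00 Y0.00
G1 X25.95 Y0.00
G1 X25.95 Y8.88
G1 X6.89 Y8.88
G1 X6.89 Y28.32
G1 X0.00 Y28.32
G1 X0.00 Y0.00
; layer 2
G0 Z3.76
G0 X0.00 Y0.00
G1 X25.95 Y0.00
G1 X25.95 Y8.88
G1 X6.89 Y8.88
G1 X6.89 Y28.32
G1 X0.00 Y28.32
G1 X0.00 Y0.00
; layer 3
G0 Z5.65
G0 X0.00 Y0.00
G1 X25.95 Y0.00
G1 X25.95 Y8.88
G1 X6.89 Y8.88
G1 X6.89 Y28.32
G1 X0.00 Y28.32
G1 X0.00 Y0.00
; layer 4
G0 Z7.53
G0 X0.00 Y0.00
G1 X25.95 Y0.00
G1 X25.95 Y8.88
G1 X6.89 Y8.88
G1 X6.89 Y28.32
G1 X0.00 Y28.32
G1 X0.00 Y0.00
; layer 5
G0 Z9.41
G0 X0.00 Y0.00
G1 X25.95 Y0.00
G1 X25.95 Y8.88
G1 X6.89 Y8.88
G1 X6.89 Y28.32
G1 X0.00 Y28.32
G1 X0.00 Y0.00
M2 ; end

The solid is an L-shaped prism: outer 25.9 × 28.3 mm, arm thicknesses ≈ 8.88 mm (horizontal) and 6.89 mm (vertical), extruded 9.41 mm in z. Slicing at Δz = 1.88 mm — 5 equal slices spanning the solid's height, so layer i sits at z = i·h/5 — gives 5 non-empty perimeters. Each is a 6-segment closed polygon; G0 lifts to the layer z and rapids to the start vertex, then G1 traces the edges.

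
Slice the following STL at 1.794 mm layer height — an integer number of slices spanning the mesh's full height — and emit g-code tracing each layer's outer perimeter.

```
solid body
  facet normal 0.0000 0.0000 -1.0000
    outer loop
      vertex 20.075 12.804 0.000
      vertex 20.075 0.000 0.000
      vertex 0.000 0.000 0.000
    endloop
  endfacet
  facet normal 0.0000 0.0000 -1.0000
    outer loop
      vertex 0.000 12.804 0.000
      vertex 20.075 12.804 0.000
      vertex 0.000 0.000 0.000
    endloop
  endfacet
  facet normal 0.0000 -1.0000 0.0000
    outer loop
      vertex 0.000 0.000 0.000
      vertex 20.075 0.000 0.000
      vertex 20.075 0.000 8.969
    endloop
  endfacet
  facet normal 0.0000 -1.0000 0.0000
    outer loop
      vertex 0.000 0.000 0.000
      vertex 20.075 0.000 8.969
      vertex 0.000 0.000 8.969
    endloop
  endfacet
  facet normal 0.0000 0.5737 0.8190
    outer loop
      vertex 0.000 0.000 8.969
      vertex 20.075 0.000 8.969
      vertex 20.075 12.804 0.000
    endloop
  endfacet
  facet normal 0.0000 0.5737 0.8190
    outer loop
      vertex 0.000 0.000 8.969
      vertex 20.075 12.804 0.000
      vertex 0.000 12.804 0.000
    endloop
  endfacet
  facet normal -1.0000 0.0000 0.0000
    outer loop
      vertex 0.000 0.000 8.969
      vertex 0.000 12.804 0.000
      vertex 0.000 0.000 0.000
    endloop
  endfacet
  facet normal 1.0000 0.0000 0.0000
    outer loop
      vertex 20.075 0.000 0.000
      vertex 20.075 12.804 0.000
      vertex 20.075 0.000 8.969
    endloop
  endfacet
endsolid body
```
; perimeter-only toolpath
G21 ; units = mm
G90 ; absolute positioning
G28 ; home
; layer 1
G0 Z1.794
G0 X0.000 Y0.000
G1 X20.075 Y0.000
G1 X20.075 Y10.243
G1 X0.000 Y10.243
G1 X0.000 Y0.000
; layer 2
G0 Z3.588
G0 X0.000 Y0.000
G1 X20.075 Y0.000
G1 X20.075 Y7.682
G1 X0.000 Y7.682
G1 X0.000 Y0.000
; layer 3
G0 Z5.381
G0 X0.000 Y0.000
G1 X20.075 Y0.000
G1 X20.075 Y5.122
G1 X0.000 Y5.122
G1 X0.000 Y0.000
; layer 4
G0 Z7.175
G0 X0.000 Y0.000
G1 X20.075 Y0.000
G1 X20.075 Y2.561
G1 X0.000 Y2.561
G1 X0.000 Y0.000
M2 ; end

The solid is a wedge (ramp): 20.1 × 12.8 mm base, rising to 8.97 mm along the y=0 edge and sloping linearly to z=0 at y=12.8. Slicing at Δz = 1.794 mm — 5 equal slices spanning the solid's height, so layer i sits at z = i·h/5 — gives 4 non-empty perimeters. Each is a 4-segment closed polygon; G0 lifts to the layer z and rapids to the start vertex, then G1 traces the edges. The cross-section shrinks linearly with z (the slice at the apex is degenerate and omitted).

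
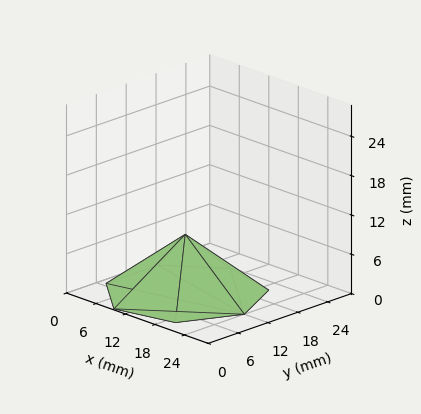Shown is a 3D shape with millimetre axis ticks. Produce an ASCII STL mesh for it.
Reading the render: the shape is a regular 7-sided pyramid, base circumscribed radius ≈ 12 mm, apex at z ≈ 9 mm (dimensions read to the nearest mm from the axis ticks). For the STL, each face is triangulated and given an outward normal.

solid part
  facet normal 0.0000 0.0000 -1.0000
    outer loop
      vertex 9.330 23.699 0.000
      vertex 19.482 21.382 0.000
      vertex 24.000 12.000 0.000
    endloop
  endfacet
  facet normal 0.0000 0.0000 -1.0000
    outer loop
      vertex 1.188 17.207 0.000
      vertex 9.330 23.699 0.000
      vertex 24.000 12.000 0.000
    endloop
  endfacet
  facet normal 0.0000 0.0000 -1.0000
    outer loop
      vertex 1.188 6.793 0.000
      vertex 1.188 17.207 0.000
      vertex 24.000 12.000 0.000
    endloop
  endfacet
  facet normal 0.0000 0.0000 -1.0000
    outer loop
      vertex 9.330 0.301 0.000
      vertex 1.188 6.793 0.000
      vertex 24.000 12.000 0.000
    endloop
  endfacet
  facet normal 0.0000 0.0000 -1.0000
    outer loop
      vertex 19.482 2.618 0.000
      vertex 9.330 0.301 0.000
      vertex 24.000 12.000 0.000
    endloop
  endfacet
  facet normal 0.5764 0.2776 0.7686
    outer loop
      vertex 24.000 12.000 0.000
      vertex 19.482 21.382 0.000
      vertex 12.000 12.000 9.000
    endloop
  endfacet
  facet normal 0.1424 0.6237 0.7686
    outer loop
      vertex 19.482 21.382 0.000
      vertex 9.330 23.699 0.000
      vertex 12.000 12.000 9.000
    endloop
  endfacet
  facet normal -0.3989 0.5002 0.7686
    outer loop
      vertex 9.330 23.699 0.000
      vertex 1.188 17.207 0.000
      vertex 12.000 12.000 9.000
    endloop
  endfacet
  facet normal -0.6398 0.0000 0.7686
    outer loop
      vertex 1.188 17.207 0.000
      vertex 1.188 6.793 0.000
      vertex 12.000 12.000 9.000
    endloop
  endfacet
  facet normal -0.3989 -0.5002 0.7686
    outer loop
      vertex 1.188 6.793 0.000
      vertex 9.330 0.301 0.000
      vertex 12.000 12.000 9.000
    endloop
  endfacet
  facet normal 0.1424 -0.6237 0.7686
    outer loop
      vertex 9.330 0.301 0.000
      vertex 19.482 2.618 0.000
      vertex 12.000 12.000 9.000
    endloop
  endfacet
  facet normal 0.5764 -0.2776 0.7686
    outer loop
      vertex 19.482 2.618 0.000
      vertex 24.000 12.000 0.000
      vertex 12.000 12.000 9.000
    endloop
  endfacet
endsolid part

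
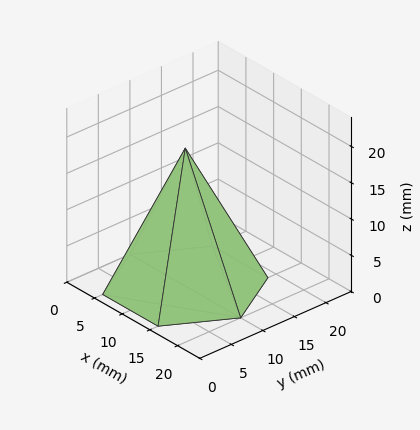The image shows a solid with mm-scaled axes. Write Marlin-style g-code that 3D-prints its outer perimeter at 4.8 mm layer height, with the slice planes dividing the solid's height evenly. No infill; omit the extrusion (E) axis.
Reading the render: the shape is a regular 6-sided pyramid, base circumscribed radius ≈ 10 mm, apex at z ≈ 19 mm (dimensions read to the nearest mm from the axis ticks). For the g-code, the solid's height is divided into equal slices at the stated Δz and each level perimeter traced with G1 moves after a G0 lift.

; perimeter-only toolpath
G21 ; units = mm
G90 ; absolute positioning
G28 ; home
; layer 1
G0 Z4.8
G0 X17.5 Y10.0
G1 X13.8 Y16.5
G1 X6.2 Y16.5
G1 X2.5 Y10.0
G1 X6.2 Y3.5
G1 X13.8 Y3.5
G1 X17.5 Y10.0
; layer 2
G0 Z9.5
G0 X15.0 Y10.0
G1 X12.5 Y14.3
G1 X7.5 Y14.3
G1 X5.0 Y10.0
G1 X7.5 Y5.7
G1 X12.5 Y5.7
G1 X15.0 Y10.0
; layer 3
G0 Z14.2
G0 X12.5 Y10.0
G1 X11.2 Y12.2
G1 X8.8 Y12.2
G1 X7.5 Y10.0
G1 X8.8 Y7.8
G1 X11.2 Y7.8
G1 X12.5 Y10.0
M2 ; end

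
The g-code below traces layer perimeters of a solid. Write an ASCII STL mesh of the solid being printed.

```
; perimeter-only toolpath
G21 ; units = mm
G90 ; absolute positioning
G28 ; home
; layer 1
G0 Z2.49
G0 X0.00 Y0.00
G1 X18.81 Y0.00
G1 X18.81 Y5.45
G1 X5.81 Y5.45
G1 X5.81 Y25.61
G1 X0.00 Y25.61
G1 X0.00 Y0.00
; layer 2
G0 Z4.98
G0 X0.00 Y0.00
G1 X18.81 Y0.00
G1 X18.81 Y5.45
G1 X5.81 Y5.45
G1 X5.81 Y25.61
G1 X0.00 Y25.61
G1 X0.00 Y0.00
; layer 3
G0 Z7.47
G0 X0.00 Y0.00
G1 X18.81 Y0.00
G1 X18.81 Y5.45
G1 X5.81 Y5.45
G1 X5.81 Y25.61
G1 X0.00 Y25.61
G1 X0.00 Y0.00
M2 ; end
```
solid part
  facet normal 0.0000 0.0000 -1.0000
    outer loop
      vertex 18.81 5.45 0.00
      vertex 18.81 0.00 0.00
      vertex 0.00 0.00 0.00
    endloop
  endfacet
  facet normal 0.0000 0.0000 -1.0000
    outer loop
      vertex 5.81 5.45 0.00
      vertex 18.81 5.45 0.00
      vertex 0.00 0.00 0.00
    endloop
  endfacet
  facet normal 0.0000 0.0000 -1.0000
    outer loop
      vertex 5.81 25.61 0.00
      vertex 5.81 5.45 0.00
      vertex 0.00 0.00 0.00
    endloop
  endfacet
  facet normal 0.0000 0.0000 -1.0000
    outer loop
      vertex 0.00 25.61 0.00
      vertex 5.81 25.61 0.00
      vertex 0.00 0.00 0.00
    endloop
  endfacet
  facet normal 0.0000 0.0000 1.0000
    outer loop
      vertex 0.00 0.00 7.47
      vertex 18.81 0.00 7.47
      vertex 18.81 5.45 7.47
    endloop
  endfacet
  facet normal 0.0000 0.0000 1.0000
    outer loop
      vertex 0.00 0.00 7.47
      vertex 18.81 5.45 7.47
      vertex 5.81 5.45 7.47
    endloop
  endfacet
  facet normal 0.0000 0.0000 1.0000
    outer loop
      vertex 0.00 0.00 7.47
      vertex 5.81 5.45 7.47
      vertex 5.81 25.61 7.47
    endloop
  endfacet
  facet normal 0.0000 0.0000 1.0000
    outer loop
      vertex 0.00 0.00 7.47
      vertex 5.81 25.61 7.47
      vertex 0.00 25.61 7.47
    endloop
  endfacet
  facet normal 0.0000 -1.0000 0.0000
    outer loop
      vertex 0.00 0.00 0.00
      vertex 18.81 0.00 0.00
      vertex 18.81 0.00 7.47
    endloop
  endfacet
  facet normal 0.0000 -1.0000 0.0000
    outer loop
      vertex 0.00 0.00 0.00
      vertex 18.81 0.00 7.47
      vertex 0.00 0.00 7.47
    endloop
  endfacet
  facet normal 1.0000 0.0000 0.0000
    outer loop
      vertex 18.81 0.00 0.00
      vertex 18.81 5.45 0.00
      vertex 18.81 5.45 7.47
    endloop
  endfacet
  facet normal 1.0000 0.0000 0.0000
    outer loop
      vertex 18.81 0.00 0.00
      vertex 18.81 5.45 7.47
      vertex 18.81 0.00 7.47
    endloop
  endfacet
  facet normal 0.0000 1.0000 0.0000
    outer loop
      vertex 18.81 5.45 0.00
      vertex 5.81 5.45 0.00
      vertex 5.81 5.45 7.47
    endloop
  endfacet
  facet normal 0.0000 1.0000 0.0000
    outer loop
      vertex 18.81 5.45 0.00
      vertex 5.81 5.45 7.47
      vertex 18.81 5.45 7.47
    endloop
  endfacet
  facet normal 1.0000 0.0000 0.0000
    outer loop
      vertex 5.81 5.45 0.00
      vertex 5.81 25.61 0.00
      vertex 5.81 25.61 7.47
    endloop
  endfacet
  facet normal 1.0000 0.0000 0.0000
    outer loop
      vertex 5.81 5.45 0.00
      vertex 5.81 25.61 7.47
      vertex 5.81 5.45 7.47
    endloop
  endfacet
  facet normal 0.0000 1.0000 0.0000
    outer loop
      vertex 5.81 25.61 0.00
      vertex 0.00 25.61 0.00
      vertex 0.00 25.61 7.47
    endloop
  endfacet
  facet normal 0.0000 1.0000 0.0000
    outer loop
      vertex 5.81 25.61 0.00
      vertex 0.00 25.61 7.47
      vertex 5.81 25.61 7.47
    endloop
  endfacet
  facet normal -1.0000 0.0000 0.0000
    outer loop
      vertex 0.00 25.61 0.00
      vertex 0.00 0.00 0.00
      vertex 0.00 0.00 7.47
    endloop
  endfacet
  facet normal -1.0000 0.0000 0.0000
    outer loop
      vertex 0.00 25.61 0.00
      vertex 0.00 0.00 7.47
      vertex 0.00 25.61 7.47
    endloop
  endfacet
endsolid part

The G0 Z moves step by Δz≈2.49 mm. Every layer's G1 loop is the same polygon, so the solid is a straight extrusion of it from z=0 to z≈7.47. Closing with flat bottom and top caps and triangulating gives 20 facets — an L-shaped prism: outer 18.8 × 25.6 mm, arm thicknesses ≈ 5.45 mm (horizontal) and 5.81 mm (vertical), extruded 7.47 mm in z.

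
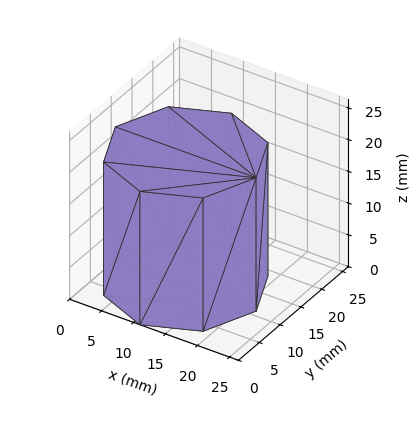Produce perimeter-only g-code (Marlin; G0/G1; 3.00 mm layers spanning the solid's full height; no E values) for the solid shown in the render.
Reading the render: the shape is a regular 8-sided prism (a cylinder approximated with 8 flat sides), circumscribed radius ≈ 11 mm, height ≈ 21 mm (dimensions read to the nearest mm from the axis ticks). For the g-code, the solid's height is divided into equal slices at the stated Δz and each level perimeter traced with G1 moves after a G0 lift.

; perimeter-only toolpath
G21 ; units = mm
G90 ; absolute positioning
G28 ; home
; layer 1
G0 Z3.00
G0 X22.00 Y11.00
G1 X18.78 Y18.78
G1 X11.00 Y22.00
G1 X3.22 Y18.78
G1 X0.00 Y11.00
G1 X3.22 Y3.22
G1 X11.00 Y0.00
G1 X18.78 Y3.22
G1 X22.00 Y11.00
; layer 2
G0 Z6.00
G0 X22.00 Y11.00
G1 X18.78 Y18.78
G1 X11.00 Y22.00
G1 X3.22 Y18.78
G1 X0.00 Y11.00
G1 X3.22 Y3.22
G1 X11.00 Y0.00
G1 X18.78 Y3.22
G1 X22.00 Y11.00
; layer 3
G0 Z9.00
G0 X22.00 Y11.00
G1 X18.78 Y18.78
G1 X11.00 Y22.00
G1 X3.22 Y18.78
G1 X0.00 Y11.00
G1 X3.22 Y3.22
G1 X11.00 Y0.00
G1 X18.78 Y3.22
G1 X22.00 Y11.00
; layer 4
G0 Z12.00
G0 X22.00 Y11.00
G1 X18.78 Y18.78
G1 X11.00 Y22.00
G1 X3.22 Y18.78
G1 X0.00 Y11.00
G1 X3.22 Y3.22
G1 X11.00 Y0.00
G1 X18.78 Y3.22
G1 X22.00 Y11.00
; layer 5
G0 Z15.00
G0 X22.00 Y11.00
G1 X18.78 Y18.78
G1 X11.00 Y22.00
G1 X3.22 Y18.78
G1 X0.00 Y11.00
G1 X3.22 Y3.22
G1 X11.00 Y0.00
G1 X18.78 Y3.22
G1 X22.00 Y11.00
; layer 6
G0 Z18.00
G0 X22.00 Y11.00
G1 X18.78 Y18.78
G1 X11.00 Y22.00
G1 X3.22 Y18.78
G1 X0.00 Y11.00
G1 X3.22 Y3.22
G1 X11.00 Y0.00
G1 X18.78 Y3.22
G1 X22.00 Y11.00
; layer 7
G0 Z21.00
G0 X22.00 Y11.00
G1 X18.78 Y18.78
G1 X11.00 Y22.00
G1 X3.22 Y18.78
G1 X0.00 Y11.00
G1 X3.22 Y3.22
G1 X11.00 Y0.00
G1 X18.78 Y3.22
G1 X22.00 Y11.00
M2 ; end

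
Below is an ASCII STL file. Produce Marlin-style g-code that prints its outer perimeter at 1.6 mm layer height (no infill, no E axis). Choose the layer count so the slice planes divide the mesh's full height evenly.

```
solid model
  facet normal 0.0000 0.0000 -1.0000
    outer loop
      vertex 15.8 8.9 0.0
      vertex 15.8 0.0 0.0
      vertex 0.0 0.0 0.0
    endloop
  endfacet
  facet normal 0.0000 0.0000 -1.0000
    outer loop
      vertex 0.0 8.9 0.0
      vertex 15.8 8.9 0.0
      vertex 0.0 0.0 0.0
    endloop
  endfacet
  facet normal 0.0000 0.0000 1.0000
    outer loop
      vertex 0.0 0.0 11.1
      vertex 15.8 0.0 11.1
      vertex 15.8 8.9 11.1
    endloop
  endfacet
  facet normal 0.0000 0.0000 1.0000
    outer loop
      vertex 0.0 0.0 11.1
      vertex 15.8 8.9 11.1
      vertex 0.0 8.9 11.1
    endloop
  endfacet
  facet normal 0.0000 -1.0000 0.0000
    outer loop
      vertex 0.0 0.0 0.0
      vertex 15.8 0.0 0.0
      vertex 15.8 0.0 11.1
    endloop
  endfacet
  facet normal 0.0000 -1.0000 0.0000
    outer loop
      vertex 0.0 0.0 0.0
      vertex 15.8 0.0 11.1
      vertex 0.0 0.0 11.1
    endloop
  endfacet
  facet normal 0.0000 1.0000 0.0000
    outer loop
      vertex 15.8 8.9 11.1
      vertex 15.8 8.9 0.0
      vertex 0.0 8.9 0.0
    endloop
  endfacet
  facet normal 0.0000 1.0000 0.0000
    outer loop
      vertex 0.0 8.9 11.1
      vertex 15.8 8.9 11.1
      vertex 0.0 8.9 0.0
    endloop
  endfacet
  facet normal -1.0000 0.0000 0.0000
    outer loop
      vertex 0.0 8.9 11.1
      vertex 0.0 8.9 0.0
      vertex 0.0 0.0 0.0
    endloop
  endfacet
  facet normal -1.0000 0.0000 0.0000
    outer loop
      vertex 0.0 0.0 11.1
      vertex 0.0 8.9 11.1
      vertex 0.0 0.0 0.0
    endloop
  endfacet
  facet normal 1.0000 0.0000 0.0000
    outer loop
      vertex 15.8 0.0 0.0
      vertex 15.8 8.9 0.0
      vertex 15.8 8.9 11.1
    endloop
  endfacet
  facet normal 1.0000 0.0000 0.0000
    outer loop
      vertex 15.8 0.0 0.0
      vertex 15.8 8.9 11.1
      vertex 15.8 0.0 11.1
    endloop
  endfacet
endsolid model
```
; perimeter-only toolpath
G21 ; units = mm
G90 ; absolute positioning
G28 ; home
; layer 1
G0 Z1.6
G0 X0.0 Y0.0
G1 X15.8 Y0.0
G1 X15.8 Y8.9
G1 X0.0 Y8.9
G1 X0.0 Y0.0
; layer 2
G0 Z3.2
G0 X0.0 Y0.0
G1 X15.8 Y0.0
G1 X15.8 Y8.9
G1 X0.0 Y8.9
G1 X0.0 Y0.0
; layer 3
G0 Z4.8
G0 X0.0 Y0.0
G1 X15.8 Y0.0
G1 X15.8 Y8.9
G1 X0.0 Y8.9
G1 X0.0 Y0.0
; layer 4
G0 Z6.3
G0 X0.0 Y0.0
G1 X15.8 Y0.0
G1 X15.8 Y8.9
G1 X0.0 Y8.9
G1 X0.0 Y0.0
; layer 5
G0 Z7.9
G0 X0.0 Y0.0
G1 X15.8 Y0.0
G1 X15.8 Y8.9
G1 X0.0 Y8.9
G1 X0.0 Y0.0
; layer 6
G0 Z9.5
G0 X0.0 Y0.0
G1 X15.8 Y0.0
G1 X15.8 Y8.9
G1 X0.0 Y8.9
G1 X0.0 Y0.0
; layer 7
G0 Z11.1
G0 X0.0 Y0.0
G1 X15.8 Y0.0
G1 X15.8 Y8.9
G1 X0.0 Y8.9
G1 X0.0 Y0.0
M2 ; end

The solid is a rectangular box, roughly 15.8 × 8.9 mm footprint and 11.1 mm tall. Slicing at Δz = 1.6 mm — 7 equal slices spanning the solid's height, so layer i sits at z = i·h/7 — gives 7 non-empty perimeters. Each is a 4-segment closed polygon; G0 lifts to the layer z and rapids to the start vertex, then G1 traces the edges.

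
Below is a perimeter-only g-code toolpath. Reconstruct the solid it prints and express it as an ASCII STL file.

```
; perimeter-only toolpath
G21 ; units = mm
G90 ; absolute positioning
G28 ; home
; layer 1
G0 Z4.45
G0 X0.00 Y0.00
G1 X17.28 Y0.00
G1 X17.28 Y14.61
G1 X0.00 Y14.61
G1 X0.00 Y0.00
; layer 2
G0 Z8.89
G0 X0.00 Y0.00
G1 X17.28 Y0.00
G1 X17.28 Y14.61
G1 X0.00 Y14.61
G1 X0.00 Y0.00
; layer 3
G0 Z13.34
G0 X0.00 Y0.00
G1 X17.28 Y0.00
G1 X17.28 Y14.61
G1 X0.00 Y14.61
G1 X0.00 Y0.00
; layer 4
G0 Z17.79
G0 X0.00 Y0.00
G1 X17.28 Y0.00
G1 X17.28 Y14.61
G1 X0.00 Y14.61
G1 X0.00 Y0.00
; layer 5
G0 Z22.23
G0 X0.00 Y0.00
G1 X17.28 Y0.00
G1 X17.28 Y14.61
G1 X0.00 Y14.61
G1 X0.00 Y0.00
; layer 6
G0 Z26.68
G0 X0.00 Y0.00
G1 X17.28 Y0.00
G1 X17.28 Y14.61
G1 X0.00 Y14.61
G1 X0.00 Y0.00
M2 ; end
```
solid part
  facet normal 0.0000 0.0000 -1.0000
    outer loop
      vertex 17.28 14.61 0.00
      vertex 17.28 0.00 0.00
      vertex 0.00 0.00 0.00
    endloop
  endfacet
  facet normal 0.0000 0.0000 -1.0000
    outer loop
      vertex 0.00 14.61 0.00
      vertex 17.28 14.61 0.00
      vertex 0.00 0.00 0.00
    endloop
  endfacet
  facet normal 0.0000 0.0000 1.0000
    outer loop
      vertex 0.00 0.00 26.68
      vertex 17.28 0.00 26.68
      vertex 17.28 14.61 26.68
    endloop
  endfacet
  facet normal 0.0000 0.0000 1.0000
    outer loop
      vertex 0.00 0.00 26.68
      vertex 17.28 14.61 26.68
      vertex 0.00 14.61 26.68
    endloop
  endfacet
  facet normal 0.0000 -1.0000 0.0000
    outer loop
      vertex 0.00 0.00 0.00
      vertex 17.28 0.00 0.00
      vertex 17.28 0.00 26.68
    endloop
  endfacet
  facet normal 0.0000 -1.0000 0.0000
    outer loop
      vertex 0.00 0.00 0.00
      vertex 17.28 0.00 26.68
      vertex 0.00 0.00 26.68
    endloop
  endfacet
  facet normal 0.0000 1.0000 0.0000
    outer loop
      vertex 17.28 14.61 26.68
      vertex 17.28 14.61 0.00
      vertex 0.00 14.61 0.00
    endloop
  endfacet
  facet normal 0.0000 1.0000 0.0000
    outer loop
      vertex 0.00 14.61 26.68
      vertex 17.28 14.61 26.68
      vertex 0.00 14.61 0.00
    endloop
  endfacet
  facet normal -1.0000 0.0000 0.0000
    outer loop
      vertex 0.00 14.61 26.68
      vertex 0.00 14.61 0.00
      vertex 0.00 0.00 0.00
    endloop
  endfacet
  facet normal -1.0000 0.0000 0.0000
    outer loop
      vertex 0.00 0.00 26.68
      vertex 0.00 14.61 26.68
      vertex 0.00 0.00 0.00
    endloop
  endfacet
  facet normal 1.0000 0.0000 0.0000
    outer loop
      vertex 17.28 0.00 0.00
      vertex 17.28 14.61 0.00
      vertex 17.28 14.61 26.68
    endloop
  endfacet
  facet normal 1.0000 0.0000 0.0000
    outer loop
      vertex 17.28 0.00 0.00
      vertex 17.28 14.61 26.68
      vertex 17.28 0.00 26.68
    endloop
  endfacet
endsolid part

The G0 Z moves step by Δz≈4.45 mm. Every layer's G1 loop is the same polygon, so the solid is a straight extrusion of it from z=0 to z≈26.7. Closing with flat bottom and top caps and triangulating gives 12 facets — a rectangular box, roughly 17.3 × 14.6 mm footprint and 26.7 mm tall.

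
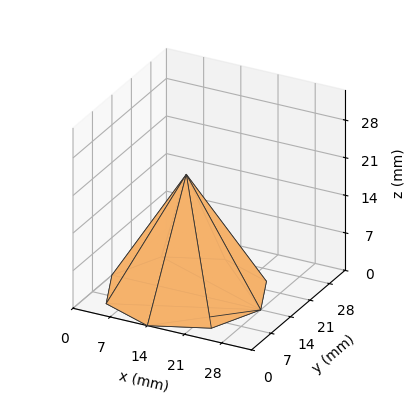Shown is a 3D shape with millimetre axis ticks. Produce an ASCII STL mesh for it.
Reading the render: the shape is a regular 8-sided pyramid, base circumscribed radius ≈ 14 mm, apex at z ≈ 22 mm (dimensions read to the nearest mm from the axis ticks). For the STL, each face is triangulated and given an outward normal.

solid part
  facet normal 0.0000 0.0000 -1.0000
    outer loop
      vertex 14.0 28.0 0.0
      vertex 23.9 23.9 0.0
      vertex 28.0 14.0 0.0
    endloop
  endfacet
  facet normal 0.0000 0.0000 -1.0000
    outer loop
      vertex 4.1 23.9 0.0
      vertex 14.0 28.0 0.0
      vertex 28.0 14.0 0.0
    endloop
  endfacet
  facet normal 0.0000 0.0000 -1.0000
    outer loop
      vertex 0.0 14.0 0.0
      vertex 4.1 23.9 0.0
      vertex 28.0 14.0 0.0
    endloop
  endfacet
  facet normal 0.0000 0.0000 -1.0000
    outer loop
      vertex 4.1 4.1 0.0
      vertex 0.0 14.0 0.0
      vertex 28.0 14.0 0.0
    endloop
  endfacet
  facet normal 0.0000 0.0000 -1.0000
    outer loop
      vertex 14.0 0.0 0.0
      vertex 4.1 4.1 0.0
      vertex 28.0 14.0 0.0
    endloop
  endfacet
  facet normal 0.0000 0.0000 -1.0000
    outer loop
      vertex 23.9 4.1 0.0
      vertex 14.0 0.0 0.0
      vertex 28.0 14.0 0.0
    endloop
  endfacet
  facet normal 0.7964 0.3298 0.5068
    outer loop
      vertex 28.0 14.0 0.0
      vertex 23.9 23.9 0.0
      vertex 14.0 14.0 22.0
    endloop
  endfacet
  facet normal 0.3298 0.7964 0.5068
    outer loop
      vertex 23.9 23.9 0.0
      vertex 14.0 28.0 0.0
      vertex 14.0 14.0 22.0
    endloop
  endfacet
  facet normal -0.3298 0.7964 0.5068
    outer loop
      vertex 14.0 28.0 0.0
      vertex 4.1 23.9 0.0
      vertex 14.0 14.0 22.0
    endloop
  endfacet
  facet normal -0.7964 0.3298 0.5068
    outer loop
      vertex 4.1 23.9 0.0
      vertex 0.0 14.0 0.0
      vertex 14.0 14.0 22.0
    endloop
  endfacet
  facet normal -0.7964 -0.3298 0.5068
    outer loop
      vertex 0.0 14.0 0.0
      vertex 4.1 4.1 0.0
      vertex 14.0 14.0 22.0
    endloop
  endfacet
  facet normal -0.3298 -0.7964 0.5068
    outer loop
      vertex 4.1 4.1 0.0
      vertex 14.0 0.0 0.0
      vertex 14.0 14.0 22.0
    endloop
  endfacet
  facet normal 0.3298 -0.7964 0.5068
    outer loop
      vertex 14.0 0.0 0.0
      vertex 23.9 4.1 0.0
      vertex 14.0 14.0 22.0
    endloop
  endfacet
  facet normal 0.7964 -0.3298 0.5068
    outer loop
      vertex 23.9 4.1 0.0
      vertex 28.0 14.0 0.0
      vertex 14.0 14.0 22.0
    endloop
  endfacet
endsolid part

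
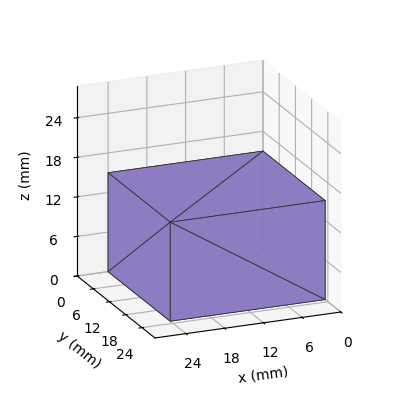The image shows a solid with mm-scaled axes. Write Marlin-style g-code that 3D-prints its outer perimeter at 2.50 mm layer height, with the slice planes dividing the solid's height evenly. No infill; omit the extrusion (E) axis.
Reading the render: the shape is a rectangular box, roughly 24 × 23 mm footprint and 15 mm tall (dimensions read to the nearest mm from the axis ticks). For the g-code, the solid's height is divided into equal slices at the stated Δz and each level perimeter traced with G1 moves after a G0 lift.

; perimeter-only toolpath
G21 ; units = mm
G90 ; absolute positioning
G28 ; home
; layer 1
G0 Z2.50
G0 X0.00 Y0.00
G1 X24.00 Y0.00
G1 X24.00 Y23.00
G1 X0.00 Y23.00
G1 X0.00 Y0.00
; layer 2
G0 Z5.00
G0 X0.00 Y0.00
G1 X24.00 Y0.00
G1 X24.00 Y23.00
G1 X0.00 Y23.00
G1 X0.00 Y0.00
; layer 3
G0 Z7.50
G0 X0.00 Y0.00
G1 X24.00 Y0.00
G1 X24.00 Y23.00
G1 X0.00 Y23.00
G1 X0.00 Y0.00
; layer 4
G0 Z10.00
G0 X0.00 Y0.00
G1 X24.00 Y0.00
G1 X24.00 Y23.00
G1 X0.00 Y23.00
G1 X0.00 Y0.00
; layer 5
G0 Z12.50
G0 X0.00 Y0.00
G1 X24.00 Y0.00
G1 X24.00 Y23.00
G1 X0.00 Y23.00
G1 X0.00 Y0.00
; layer 6
G0 Z15.00
G0 X0.00 Y0.00
G1 X24.00 Y0.00
G1 X24.00 Y23.00
G1 X0.00 Y23.00
G1 X0.00 Y0.00
M2 ; end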